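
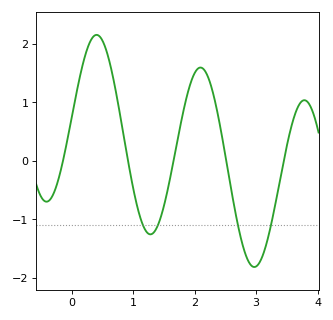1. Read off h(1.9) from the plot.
1.2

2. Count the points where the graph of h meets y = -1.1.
4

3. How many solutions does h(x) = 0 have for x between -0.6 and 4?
5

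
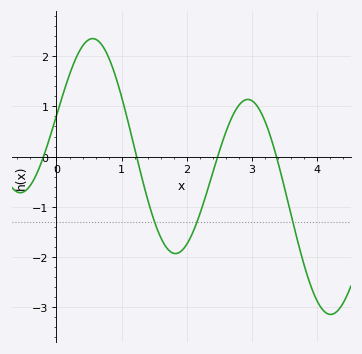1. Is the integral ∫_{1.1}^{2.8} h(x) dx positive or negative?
negative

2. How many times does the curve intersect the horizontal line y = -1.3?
3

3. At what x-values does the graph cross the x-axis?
-0.199, 1.23, 2.47, 3.37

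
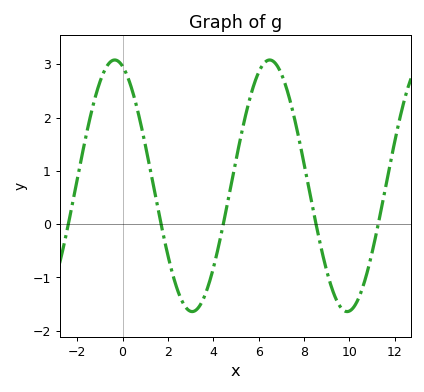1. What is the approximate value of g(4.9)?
1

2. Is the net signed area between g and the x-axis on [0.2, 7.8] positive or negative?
positive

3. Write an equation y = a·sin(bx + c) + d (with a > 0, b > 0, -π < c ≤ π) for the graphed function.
y = 2.36sin(0.92x + 1.9) + 0.72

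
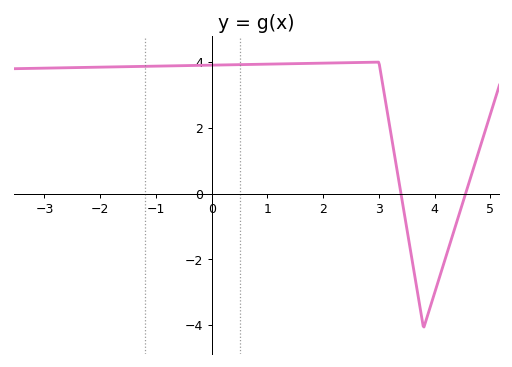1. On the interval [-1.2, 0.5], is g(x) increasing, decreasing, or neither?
increasing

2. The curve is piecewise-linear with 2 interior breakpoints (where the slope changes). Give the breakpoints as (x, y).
(3, 4); (3.8, -4.1)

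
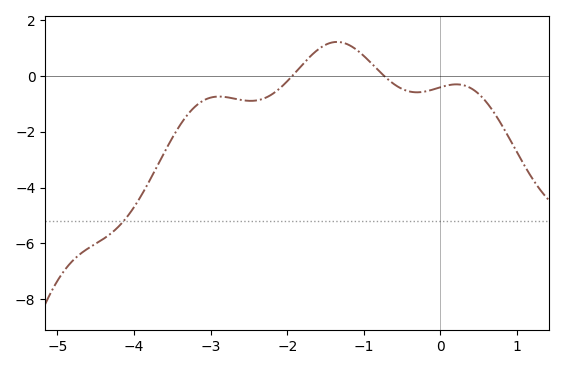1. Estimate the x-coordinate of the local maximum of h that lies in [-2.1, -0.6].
-1.4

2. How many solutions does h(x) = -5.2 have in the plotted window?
1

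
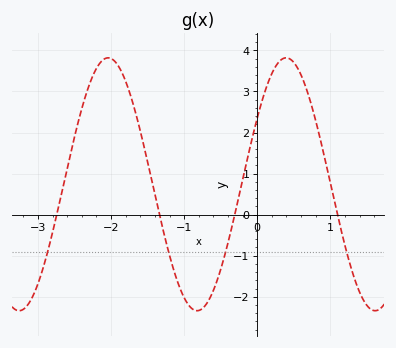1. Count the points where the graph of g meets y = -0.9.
4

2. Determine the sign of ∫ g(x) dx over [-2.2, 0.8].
positive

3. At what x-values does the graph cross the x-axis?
-2.7, -1.3, -0.3, 1.1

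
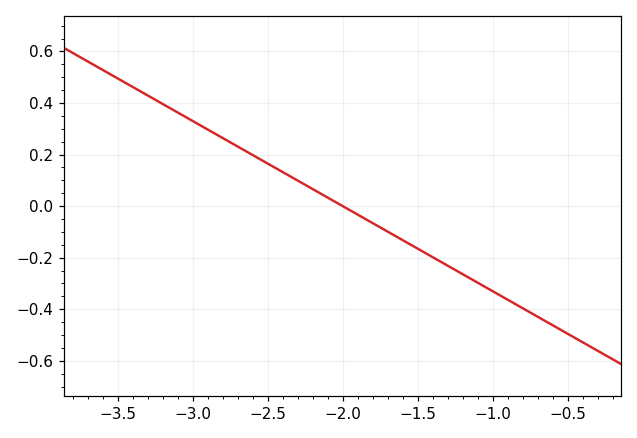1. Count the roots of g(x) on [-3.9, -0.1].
1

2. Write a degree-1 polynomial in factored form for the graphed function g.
y = -0.33(x + 2)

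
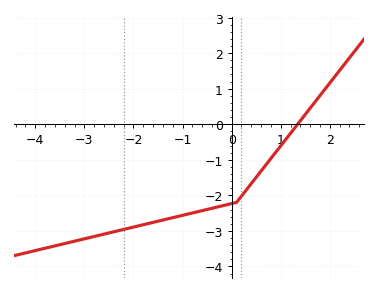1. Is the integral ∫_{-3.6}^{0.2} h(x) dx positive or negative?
negative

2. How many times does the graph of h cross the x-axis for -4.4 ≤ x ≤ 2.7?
1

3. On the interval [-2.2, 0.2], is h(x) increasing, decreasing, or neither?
increasing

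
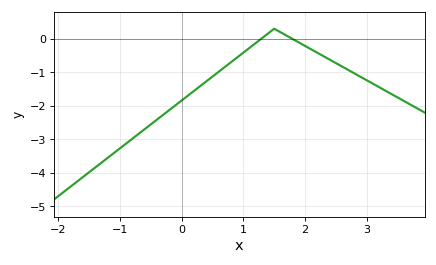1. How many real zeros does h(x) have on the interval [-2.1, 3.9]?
2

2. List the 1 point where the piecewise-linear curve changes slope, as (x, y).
(1.5, 0.3)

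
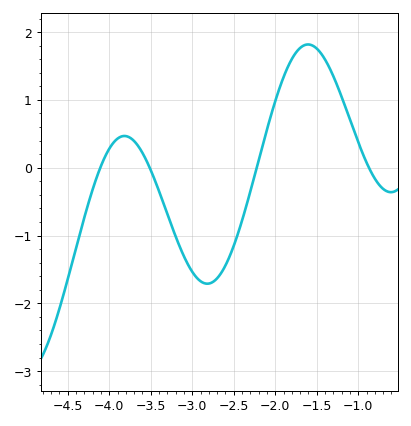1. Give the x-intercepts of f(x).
-4.11, -3.51, -2.22, -0.872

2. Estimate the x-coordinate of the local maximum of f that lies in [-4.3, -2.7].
-3.82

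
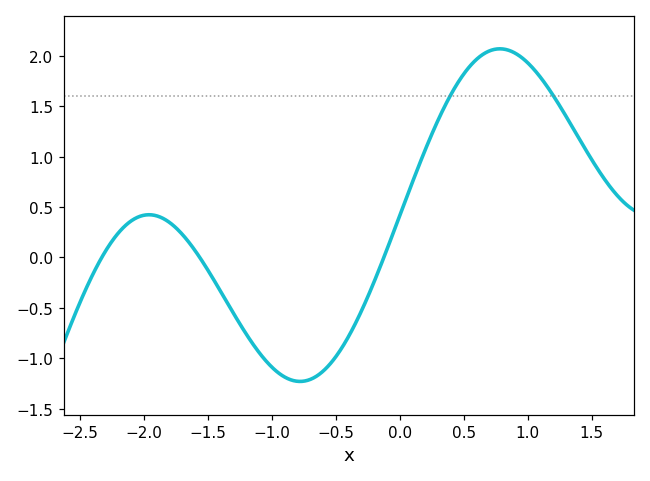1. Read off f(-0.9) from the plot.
-1.19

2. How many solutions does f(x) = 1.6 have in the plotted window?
2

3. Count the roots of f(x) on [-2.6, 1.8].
3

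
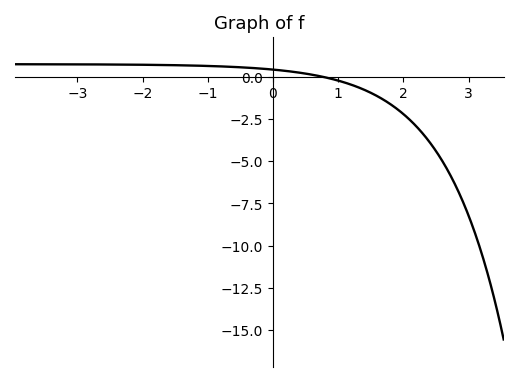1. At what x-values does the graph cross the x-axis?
0.7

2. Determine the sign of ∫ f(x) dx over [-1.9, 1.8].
positive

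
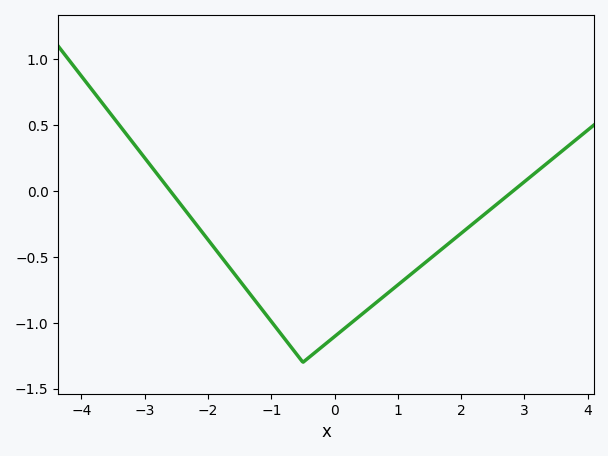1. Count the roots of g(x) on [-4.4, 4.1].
2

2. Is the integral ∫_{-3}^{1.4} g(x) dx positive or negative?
negative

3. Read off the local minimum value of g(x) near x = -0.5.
-1.3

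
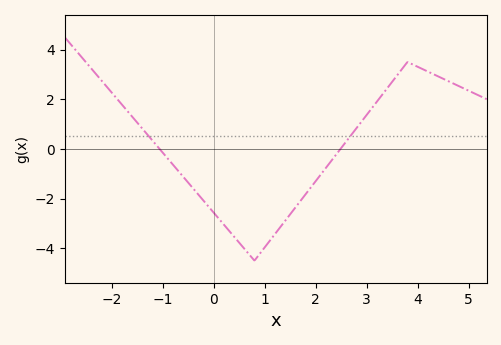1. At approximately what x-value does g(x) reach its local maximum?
3.8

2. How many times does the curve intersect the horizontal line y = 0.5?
2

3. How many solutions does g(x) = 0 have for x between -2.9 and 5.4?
2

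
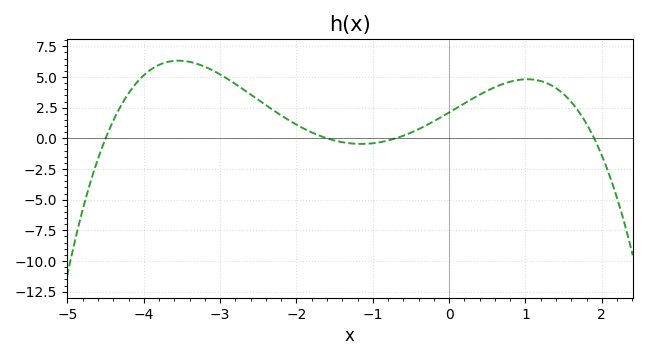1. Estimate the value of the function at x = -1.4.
-0.5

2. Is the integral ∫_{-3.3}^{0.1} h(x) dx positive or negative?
positive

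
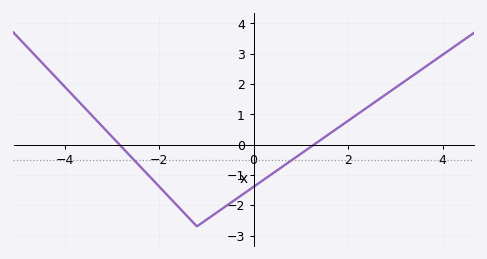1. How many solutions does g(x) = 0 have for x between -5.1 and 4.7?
2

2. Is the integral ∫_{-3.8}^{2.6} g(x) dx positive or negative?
negative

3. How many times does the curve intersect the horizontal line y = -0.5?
2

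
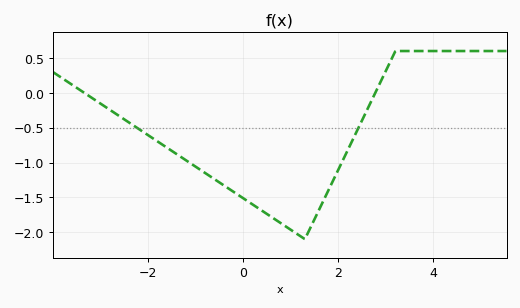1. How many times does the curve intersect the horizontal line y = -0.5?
2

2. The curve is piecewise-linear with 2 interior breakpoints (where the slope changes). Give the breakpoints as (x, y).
(1.3, -2.1); (3.2, 0.6)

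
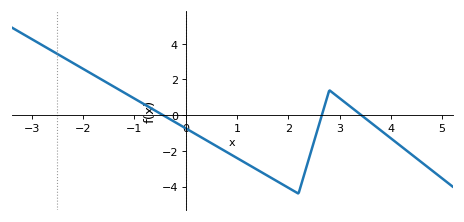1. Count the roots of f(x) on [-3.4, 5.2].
3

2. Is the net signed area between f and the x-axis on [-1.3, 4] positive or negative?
negative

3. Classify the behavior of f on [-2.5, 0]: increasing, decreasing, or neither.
decreasing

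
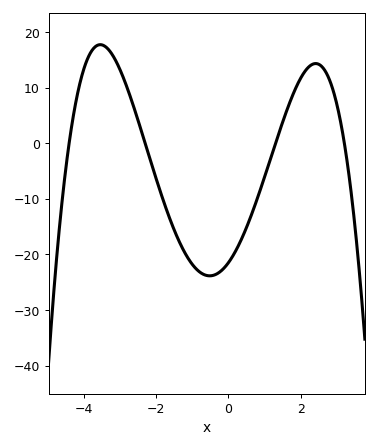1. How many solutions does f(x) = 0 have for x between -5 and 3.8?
4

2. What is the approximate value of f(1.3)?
0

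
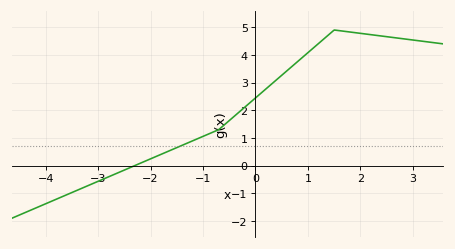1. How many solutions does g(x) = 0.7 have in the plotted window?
1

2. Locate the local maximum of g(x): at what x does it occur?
1.6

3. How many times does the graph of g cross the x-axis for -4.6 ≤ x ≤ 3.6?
1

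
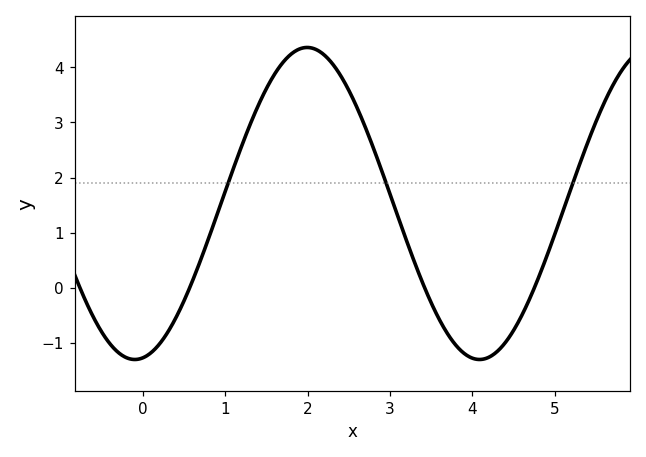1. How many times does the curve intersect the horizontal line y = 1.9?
3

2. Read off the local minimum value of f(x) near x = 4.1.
-1.3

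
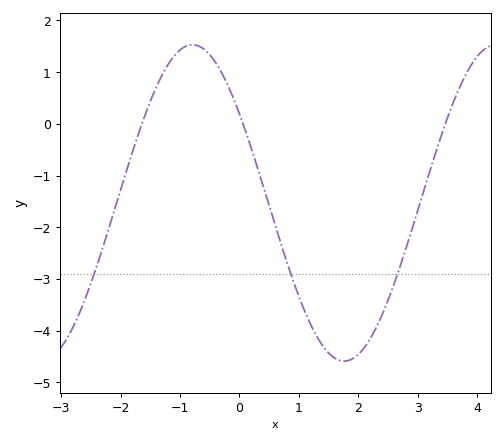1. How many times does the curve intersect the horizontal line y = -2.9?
3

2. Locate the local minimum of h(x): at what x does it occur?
1.76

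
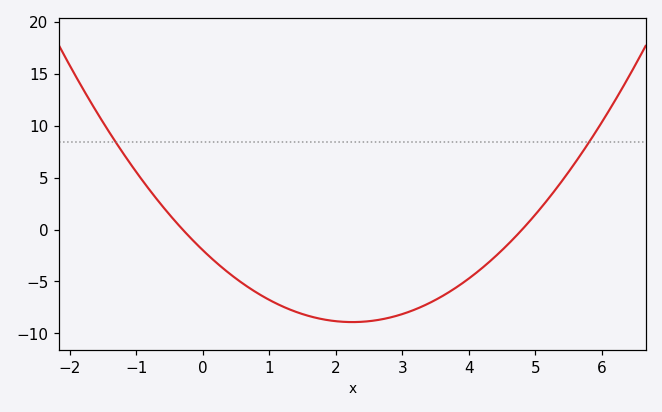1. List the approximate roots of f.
-0.4, 4.8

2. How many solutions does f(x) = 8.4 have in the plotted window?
2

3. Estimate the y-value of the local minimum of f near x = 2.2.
-9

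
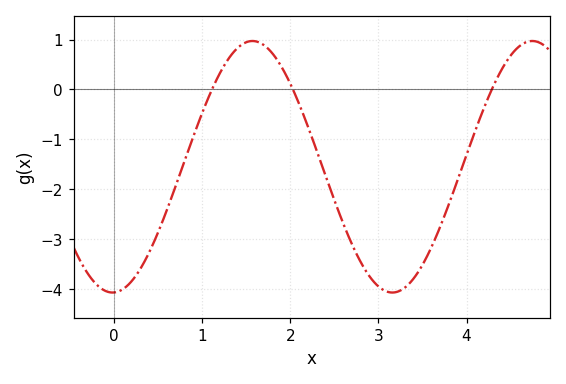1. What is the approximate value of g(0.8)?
-1.4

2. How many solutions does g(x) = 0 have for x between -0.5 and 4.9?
3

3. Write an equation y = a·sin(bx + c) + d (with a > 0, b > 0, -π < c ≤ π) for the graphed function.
y = 2.52sin(2x - 1.5) - 1.55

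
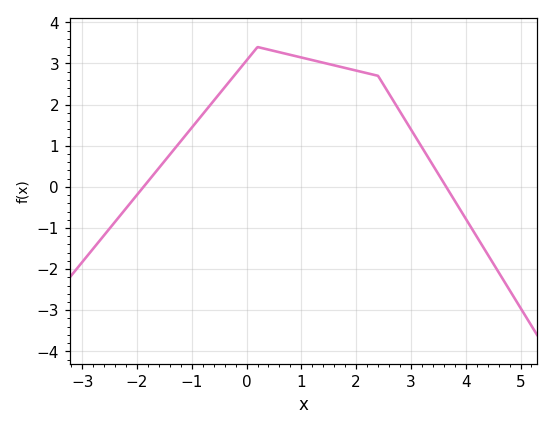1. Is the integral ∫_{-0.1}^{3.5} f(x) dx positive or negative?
positive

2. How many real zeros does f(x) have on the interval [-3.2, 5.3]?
2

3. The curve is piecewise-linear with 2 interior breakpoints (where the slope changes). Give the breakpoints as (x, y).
(0.2, 3.4); (2.4, 2.7)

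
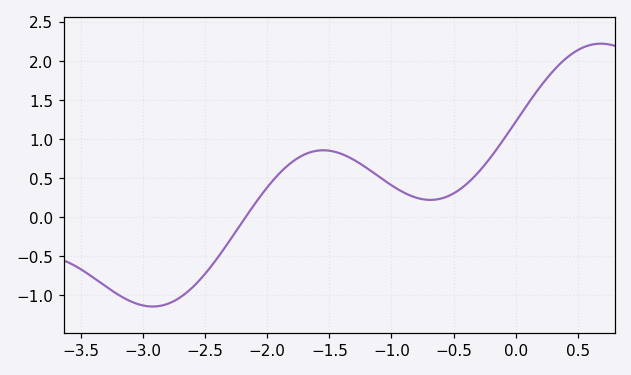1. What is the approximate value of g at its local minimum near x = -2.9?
-1.14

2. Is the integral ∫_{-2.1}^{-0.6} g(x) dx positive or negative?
positive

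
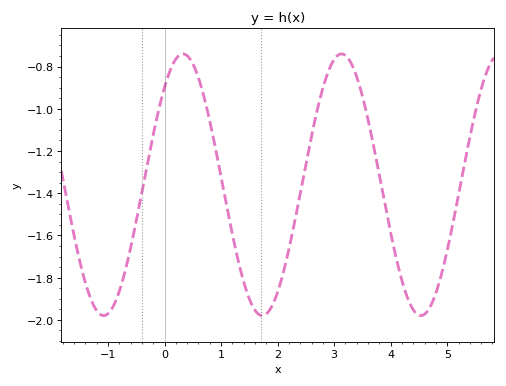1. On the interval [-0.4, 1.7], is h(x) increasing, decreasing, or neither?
neither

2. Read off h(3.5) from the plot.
-0.94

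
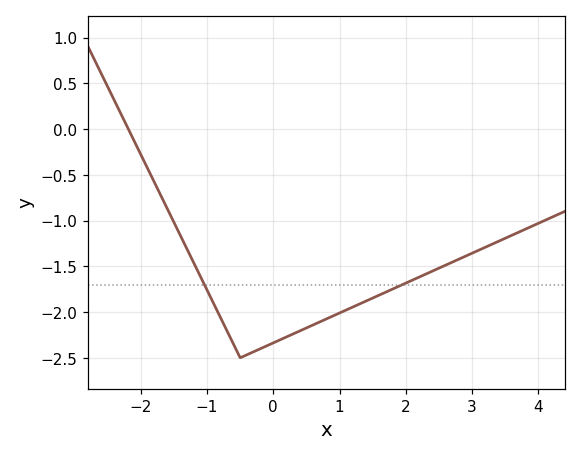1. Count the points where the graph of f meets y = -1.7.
2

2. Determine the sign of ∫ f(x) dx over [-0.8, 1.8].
negative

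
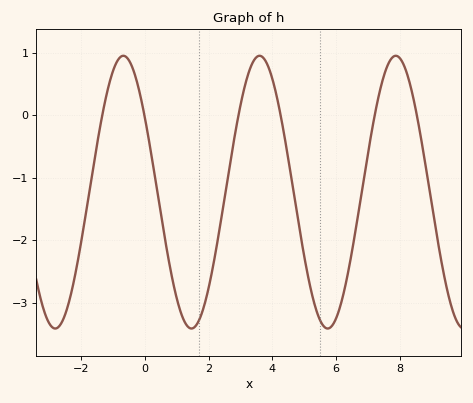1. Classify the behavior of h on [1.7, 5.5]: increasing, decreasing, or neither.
neither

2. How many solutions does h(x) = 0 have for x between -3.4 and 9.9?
6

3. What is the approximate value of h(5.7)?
-3.41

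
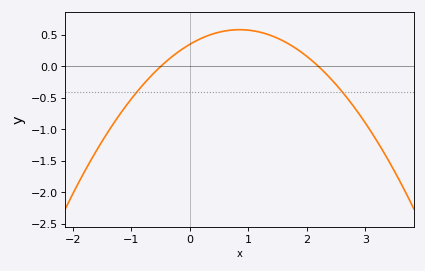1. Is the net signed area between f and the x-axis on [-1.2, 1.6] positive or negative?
positive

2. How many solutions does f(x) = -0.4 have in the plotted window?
2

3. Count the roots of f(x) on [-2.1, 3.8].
2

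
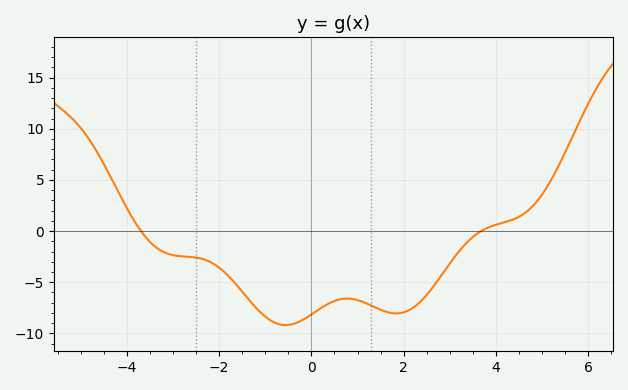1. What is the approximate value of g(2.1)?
-8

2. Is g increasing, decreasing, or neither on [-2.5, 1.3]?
neither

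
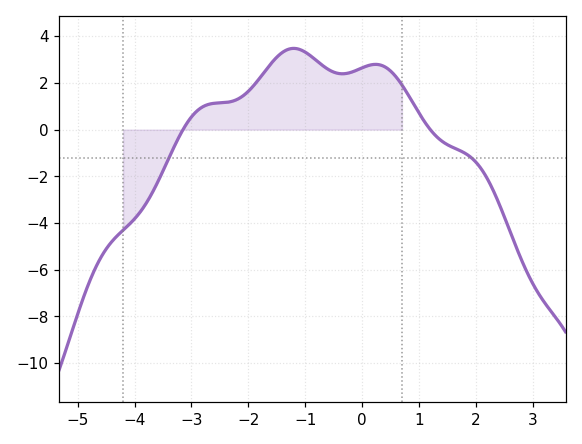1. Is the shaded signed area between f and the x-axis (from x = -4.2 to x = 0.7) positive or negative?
positive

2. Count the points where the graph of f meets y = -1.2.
2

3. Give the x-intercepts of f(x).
-3.2, 1.2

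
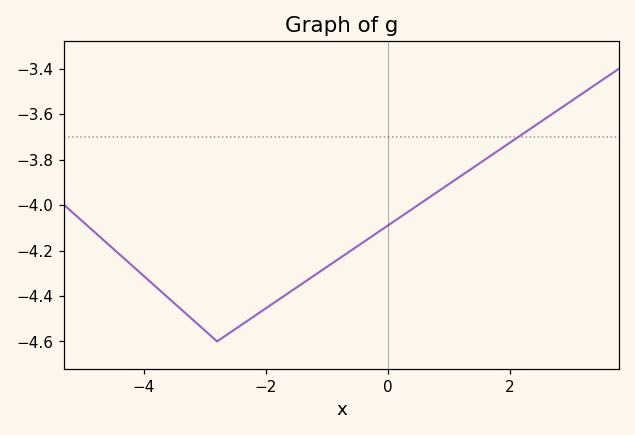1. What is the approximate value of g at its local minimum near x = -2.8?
-4.6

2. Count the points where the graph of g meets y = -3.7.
1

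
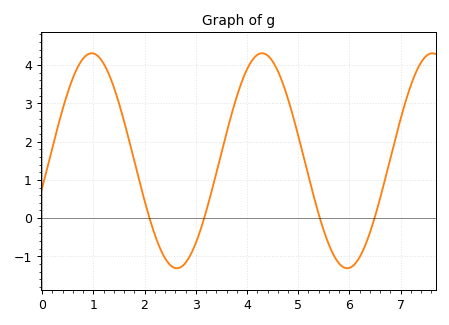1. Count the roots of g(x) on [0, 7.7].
4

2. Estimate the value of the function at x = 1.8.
1.5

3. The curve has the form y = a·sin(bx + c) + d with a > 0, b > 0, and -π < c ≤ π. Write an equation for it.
y = 2.81sin(1.89x - 0.26) + 1.5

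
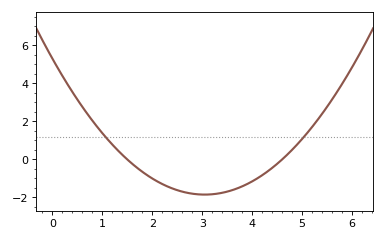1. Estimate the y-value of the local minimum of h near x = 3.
-1.8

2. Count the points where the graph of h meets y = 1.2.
2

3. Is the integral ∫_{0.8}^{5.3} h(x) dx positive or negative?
negative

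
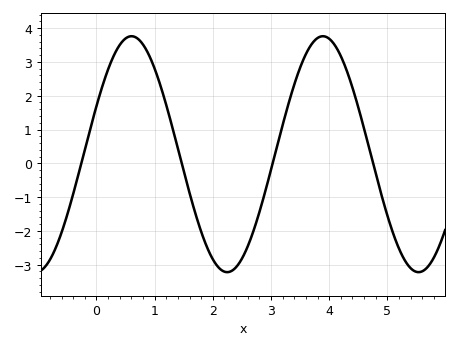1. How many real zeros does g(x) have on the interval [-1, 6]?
4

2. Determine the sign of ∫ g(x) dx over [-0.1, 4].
positive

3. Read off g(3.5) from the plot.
2.8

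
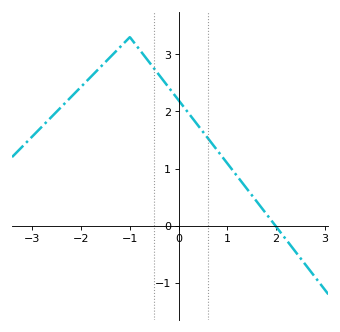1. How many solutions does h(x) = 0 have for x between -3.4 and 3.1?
1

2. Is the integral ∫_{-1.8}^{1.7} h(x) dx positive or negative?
positive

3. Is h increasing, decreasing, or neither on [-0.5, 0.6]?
decreasing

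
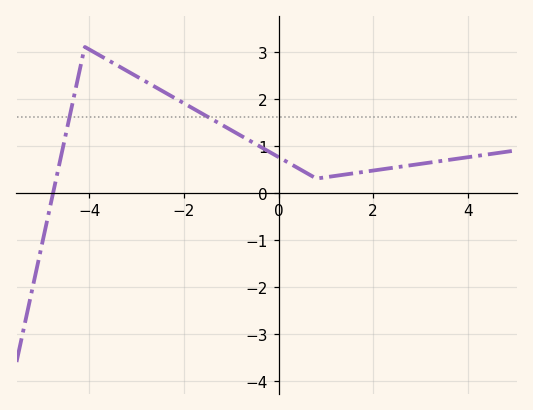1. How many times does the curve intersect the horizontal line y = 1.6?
2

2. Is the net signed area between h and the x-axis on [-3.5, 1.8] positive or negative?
positive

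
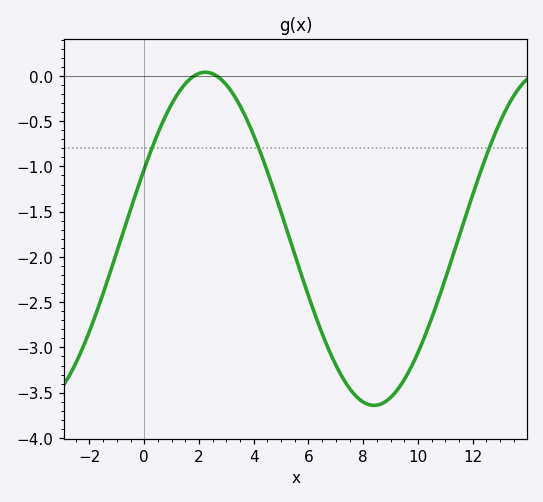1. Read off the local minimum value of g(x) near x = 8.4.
-3.64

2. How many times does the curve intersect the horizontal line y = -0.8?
3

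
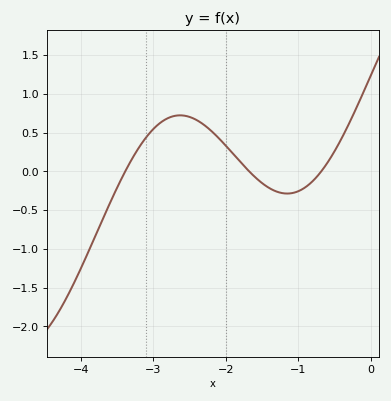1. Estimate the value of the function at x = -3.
0.55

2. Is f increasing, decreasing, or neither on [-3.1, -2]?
neither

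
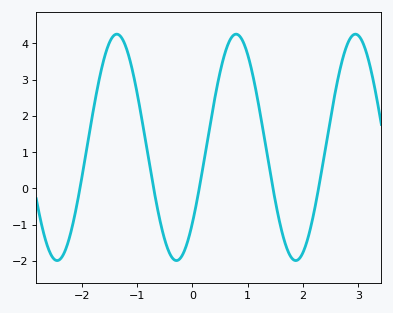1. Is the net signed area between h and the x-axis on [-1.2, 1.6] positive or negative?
positive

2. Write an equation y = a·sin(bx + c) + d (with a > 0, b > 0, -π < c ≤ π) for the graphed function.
y = 3.12sin(2.91x - 0.73) + 1.13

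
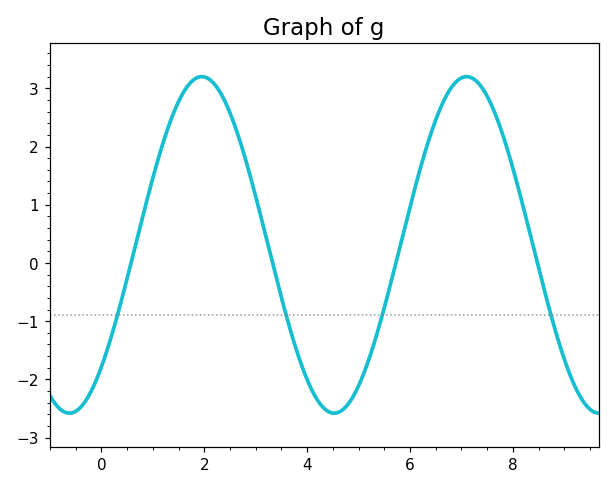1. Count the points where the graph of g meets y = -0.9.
4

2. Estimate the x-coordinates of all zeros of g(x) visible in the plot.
0.576, 3.33, 5.73, 8.48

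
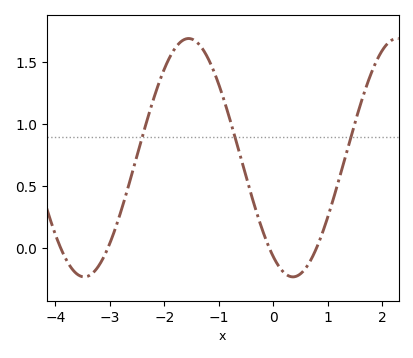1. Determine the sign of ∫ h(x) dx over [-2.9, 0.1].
positive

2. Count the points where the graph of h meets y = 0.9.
3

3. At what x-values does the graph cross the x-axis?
-3.9, -3, -0.1, 0.8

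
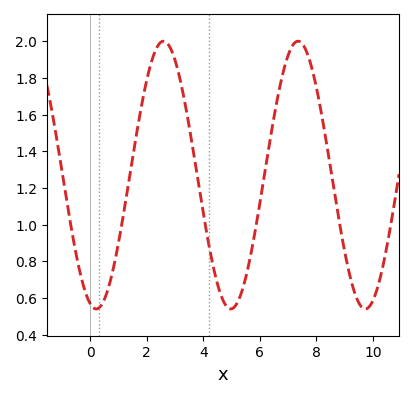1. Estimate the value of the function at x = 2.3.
1.95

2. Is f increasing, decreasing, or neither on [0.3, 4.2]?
neither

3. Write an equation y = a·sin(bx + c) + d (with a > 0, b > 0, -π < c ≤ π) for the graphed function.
y = 0.73sin(1.32x - 1.85) + 1.27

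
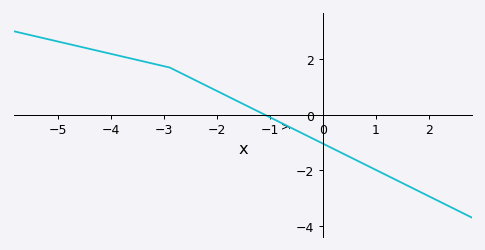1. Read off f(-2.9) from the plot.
1.7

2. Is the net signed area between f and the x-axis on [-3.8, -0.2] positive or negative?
positive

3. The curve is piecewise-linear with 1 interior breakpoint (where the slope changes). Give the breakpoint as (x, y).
(-2.9, 1.7)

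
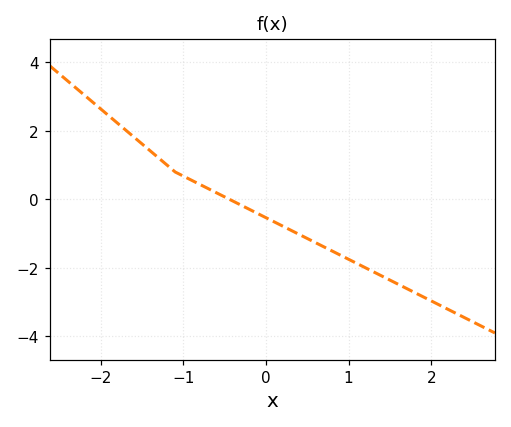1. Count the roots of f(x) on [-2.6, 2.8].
1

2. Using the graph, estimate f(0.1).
-0.6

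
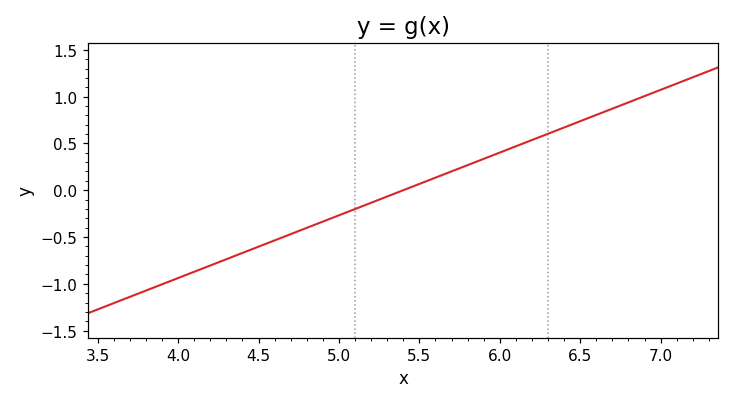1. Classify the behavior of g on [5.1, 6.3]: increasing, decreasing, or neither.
increasing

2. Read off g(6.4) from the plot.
0.65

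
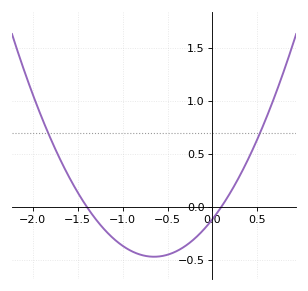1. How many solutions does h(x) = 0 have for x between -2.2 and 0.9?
2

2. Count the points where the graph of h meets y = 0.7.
2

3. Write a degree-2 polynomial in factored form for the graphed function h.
y = 0.84(x + 1.4)(x - 0.1)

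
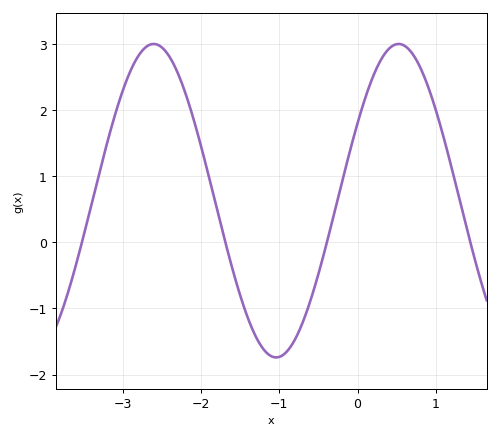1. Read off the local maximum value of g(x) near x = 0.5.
3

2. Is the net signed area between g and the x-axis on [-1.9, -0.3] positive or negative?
negative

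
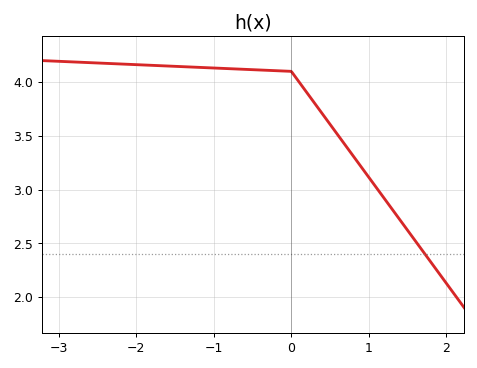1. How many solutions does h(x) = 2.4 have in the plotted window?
1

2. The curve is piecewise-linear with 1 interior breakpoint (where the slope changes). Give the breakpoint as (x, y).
(0, 4.1)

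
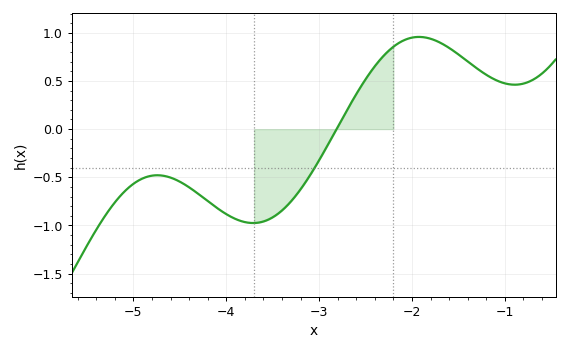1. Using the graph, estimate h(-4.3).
-0.673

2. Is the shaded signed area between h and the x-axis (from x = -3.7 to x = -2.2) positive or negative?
negative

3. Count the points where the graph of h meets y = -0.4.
1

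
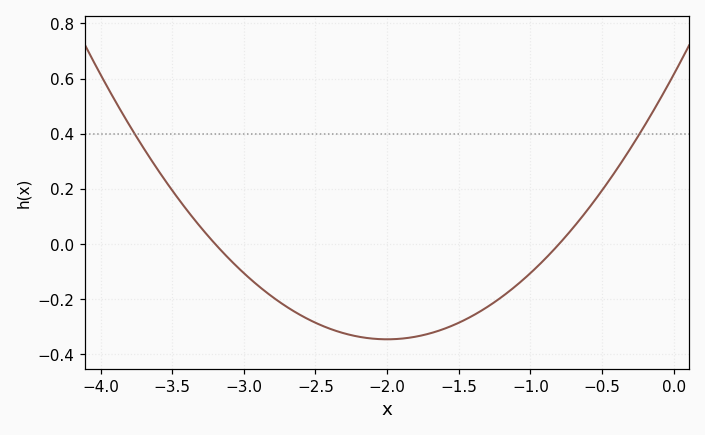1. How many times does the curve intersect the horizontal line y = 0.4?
2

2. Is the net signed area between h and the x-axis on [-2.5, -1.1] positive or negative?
negative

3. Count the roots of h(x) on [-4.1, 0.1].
2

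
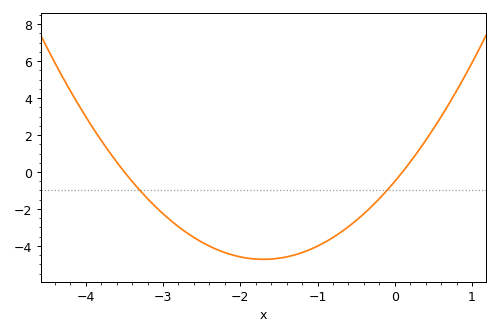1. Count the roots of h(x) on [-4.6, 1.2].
2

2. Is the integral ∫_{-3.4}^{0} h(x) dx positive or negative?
negative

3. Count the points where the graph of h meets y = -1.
2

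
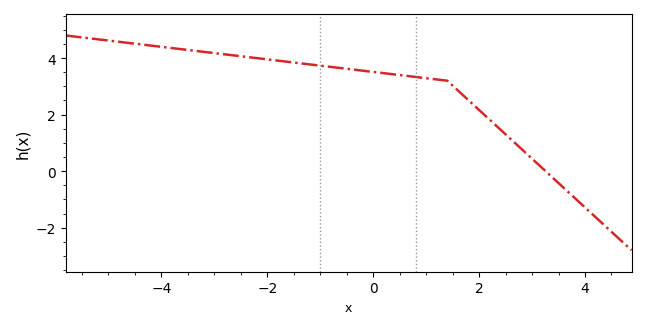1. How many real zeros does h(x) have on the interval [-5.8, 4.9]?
1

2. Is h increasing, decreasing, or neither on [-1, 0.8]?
decreasing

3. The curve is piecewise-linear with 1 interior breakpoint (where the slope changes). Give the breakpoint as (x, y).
(1.4, 3.2)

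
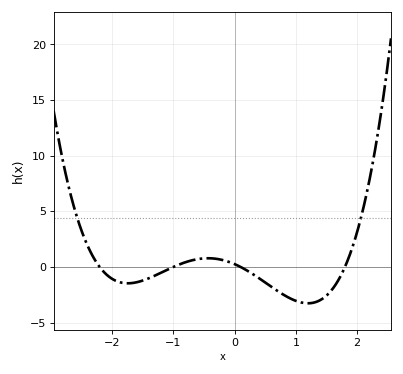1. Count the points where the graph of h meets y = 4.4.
2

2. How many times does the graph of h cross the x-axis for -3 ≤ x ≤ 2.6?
4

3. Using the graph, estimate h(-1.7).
-1.5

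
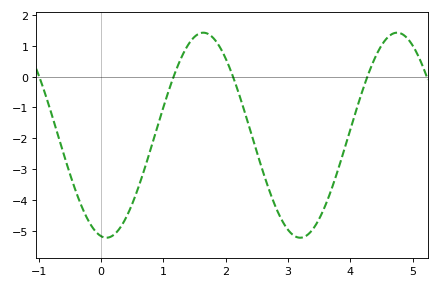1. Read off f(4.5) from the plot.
1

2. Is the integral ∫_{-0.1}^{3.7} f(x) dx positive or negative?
negative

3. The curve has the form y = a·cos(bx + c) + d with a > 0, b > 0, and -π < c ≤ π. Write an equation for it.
y = 3.33cos(2x + 3) - 1.9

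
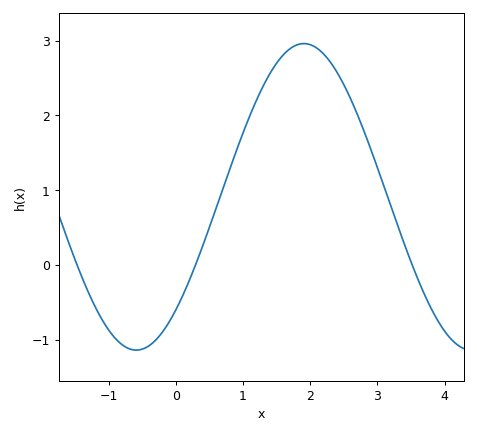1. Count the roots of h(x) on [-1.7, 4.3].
3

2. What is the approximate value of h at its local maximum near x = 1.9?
2.96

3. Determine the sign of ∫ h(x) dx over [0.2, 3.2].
positive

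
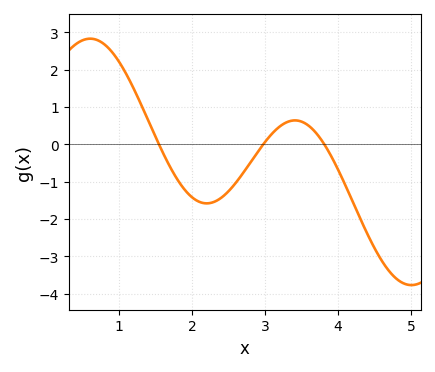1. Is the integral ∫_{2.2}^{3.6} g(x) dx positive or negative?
negative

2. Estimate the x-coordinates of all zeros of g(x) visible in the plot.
1.5, 3, 3.8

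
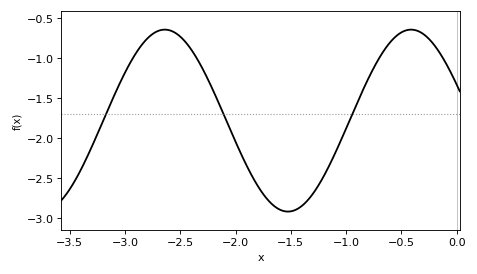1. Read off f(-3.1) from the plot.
-1.45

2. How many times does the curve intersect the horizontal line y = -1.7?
3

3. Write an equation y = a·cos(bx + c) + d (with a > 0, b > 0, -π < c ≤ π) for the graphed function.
y = 1.14cos(2.8x + 1.2) - 1.78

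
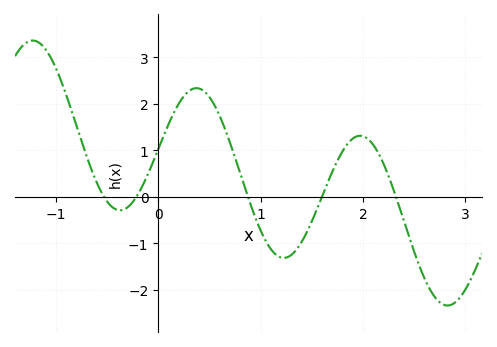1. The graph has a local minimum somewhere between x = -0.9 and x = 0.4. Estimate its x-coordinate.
-0.372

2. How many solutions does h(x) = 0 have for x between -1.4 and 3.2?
5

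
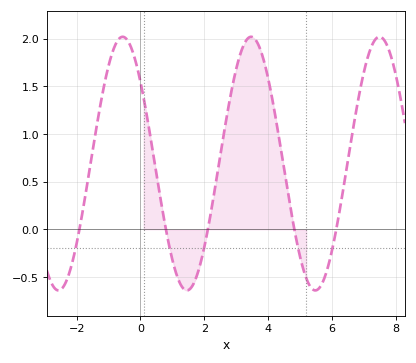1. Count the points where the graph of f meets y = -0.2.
5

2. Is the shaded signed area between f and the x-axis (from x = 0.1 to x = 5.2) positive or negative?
positive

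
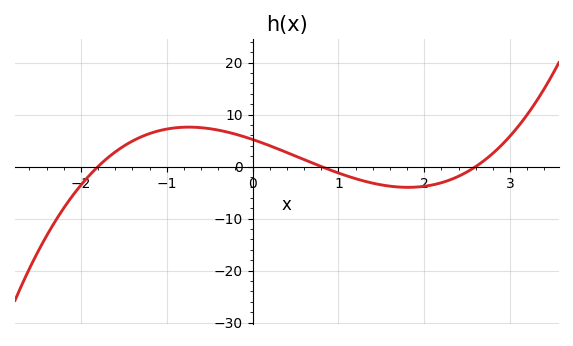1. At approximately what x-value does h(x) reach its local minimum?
1.8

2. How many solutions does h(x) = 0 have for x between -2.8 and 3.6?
3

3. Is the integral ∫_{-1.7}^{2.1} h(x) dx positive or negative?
positive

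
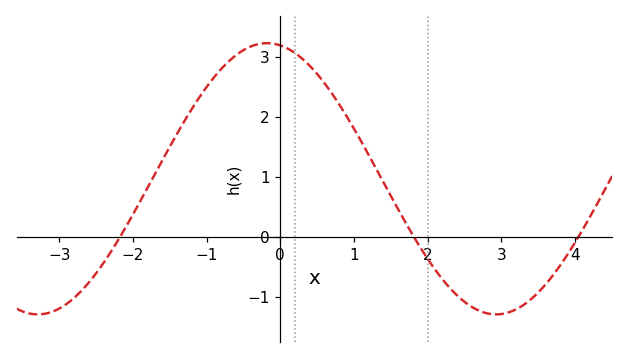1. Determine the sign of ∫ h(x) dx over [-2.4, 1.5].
positive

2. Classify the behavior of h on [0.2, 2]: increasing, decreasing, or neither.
decreasing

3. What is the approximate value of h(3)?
-1.3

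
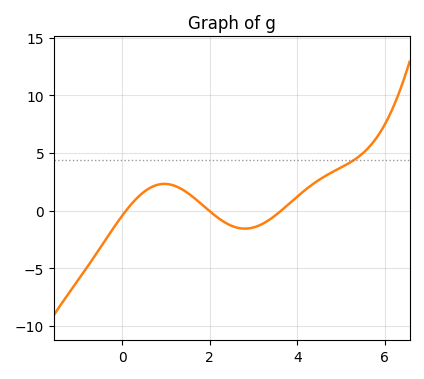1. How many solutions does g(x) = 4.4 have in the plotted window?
1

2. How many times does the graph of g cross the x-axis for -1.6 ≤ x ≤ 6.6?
3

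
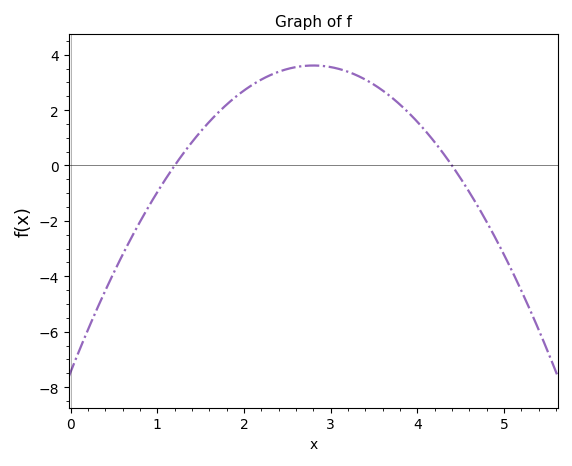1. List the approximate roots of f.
1.2, 4.4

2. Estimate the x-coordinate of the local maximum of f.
2.8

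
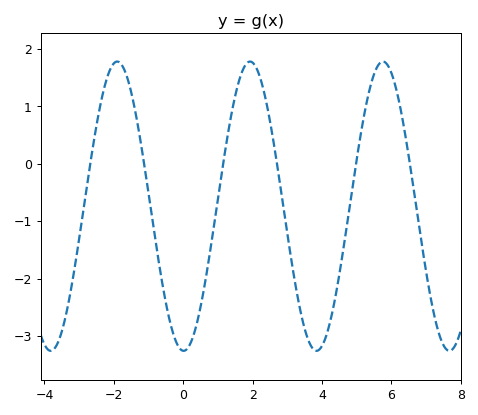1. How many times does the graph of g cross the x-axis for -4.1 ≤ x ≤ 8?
6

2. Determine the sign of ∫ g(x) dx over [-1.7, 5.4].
negative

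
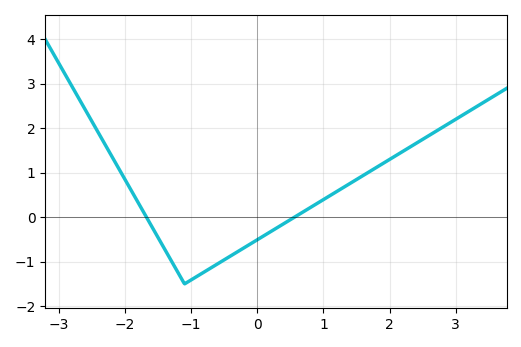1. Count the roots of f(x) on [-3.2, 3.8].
2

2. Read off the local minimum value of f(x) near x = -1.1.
-1.5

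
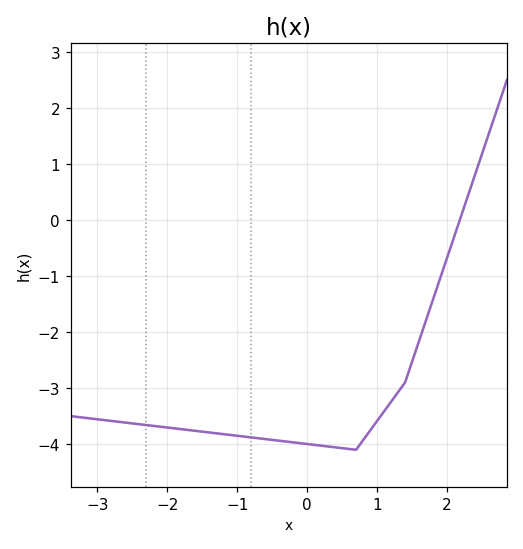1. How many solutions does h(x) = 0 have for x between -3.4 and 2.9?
1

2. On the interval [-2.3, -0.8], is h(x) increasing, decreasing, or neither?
decreasing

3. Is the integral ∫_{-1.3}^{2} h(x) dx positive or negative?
negative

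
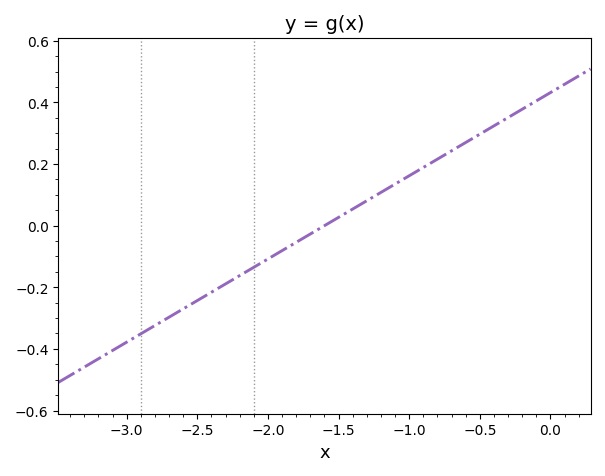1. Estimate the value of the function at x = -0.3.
0.36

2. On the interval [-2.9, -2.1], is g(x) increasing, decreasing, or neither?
increasing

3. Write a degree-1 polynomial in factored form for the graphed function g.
y = 0.27(x + 1.6)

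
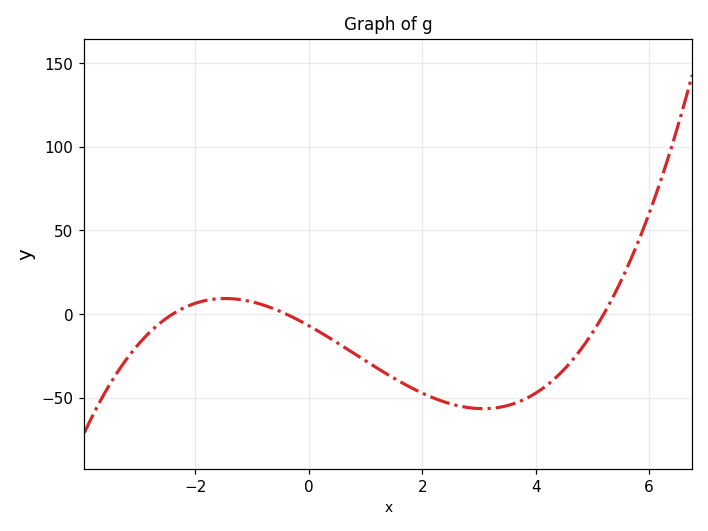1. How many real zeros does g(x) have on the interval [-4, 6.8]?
3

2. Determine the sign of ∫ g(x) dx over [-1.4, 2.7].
negative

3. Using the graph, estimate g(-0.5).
0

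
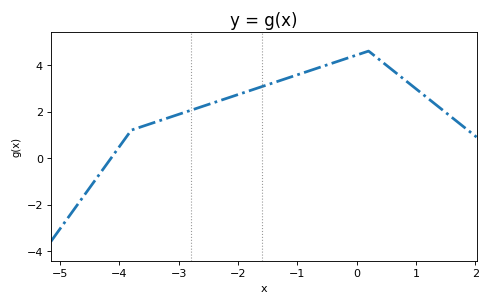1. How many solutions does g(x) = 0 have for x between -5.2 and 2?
1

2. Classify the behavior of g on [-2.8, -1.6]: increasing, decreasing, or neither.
increasing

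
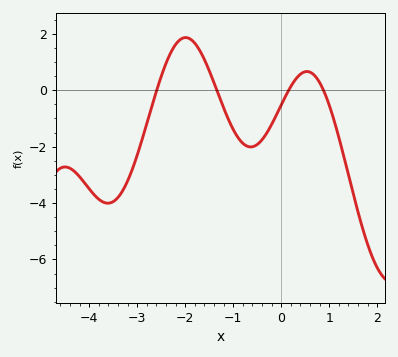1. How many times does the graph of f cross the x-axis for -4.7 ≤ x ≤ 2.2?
4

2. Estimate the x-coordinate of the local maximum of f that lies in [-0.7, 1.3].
0.537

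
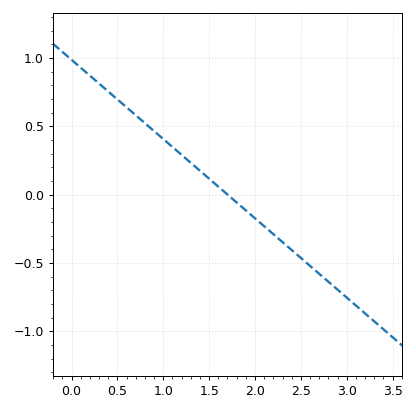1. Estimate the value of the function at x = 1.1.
0.35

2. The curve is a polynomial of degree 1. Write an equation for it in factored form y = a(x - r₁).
y = -0.58(x - 1.7)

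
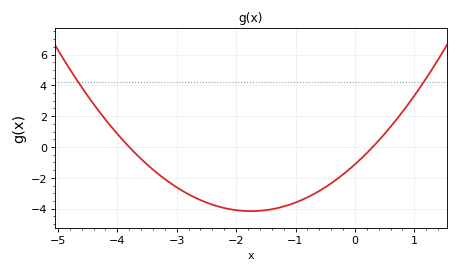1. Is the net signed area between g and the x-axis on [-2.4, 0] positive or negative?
negative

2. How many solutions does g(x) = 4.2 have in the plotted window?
2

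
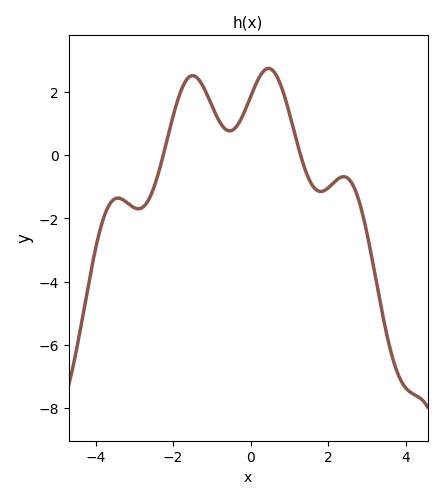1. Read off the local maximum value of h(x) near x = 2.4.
-0.679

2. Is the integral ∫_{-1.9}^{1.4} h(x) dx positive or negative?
positive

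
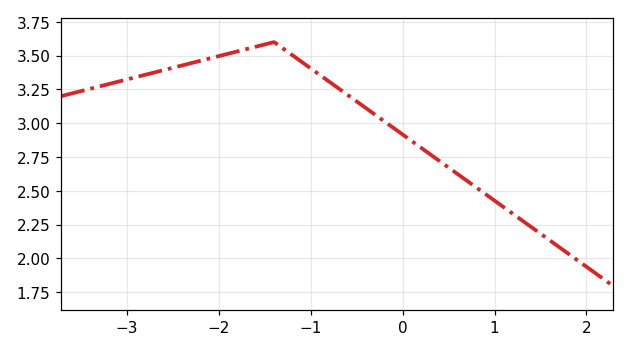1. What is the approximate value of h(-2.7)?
3.4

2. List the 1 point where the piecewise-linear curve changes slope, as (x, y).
(-1.4, 3.6)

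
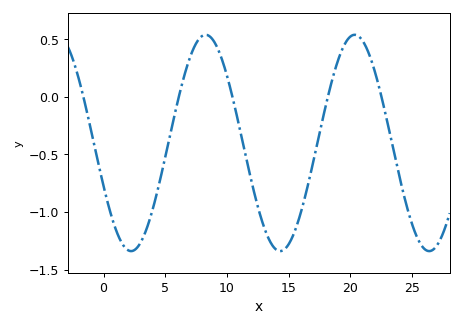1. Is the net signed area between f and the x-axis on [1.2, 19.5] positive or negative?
negative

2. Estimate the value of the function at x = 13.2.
-1.2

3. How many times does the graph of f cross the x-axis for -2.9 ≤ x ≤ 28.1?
5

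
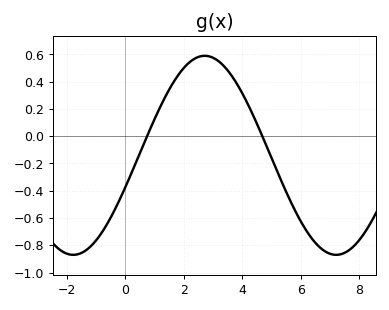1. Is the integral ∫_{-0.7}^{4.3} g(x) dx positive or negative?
positive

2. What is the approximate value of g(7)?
-0.86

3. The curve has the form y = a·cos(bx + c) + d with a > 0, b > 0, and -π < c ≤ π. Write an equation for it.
y = 0.73cos(0.7x - 1.9) - 0.14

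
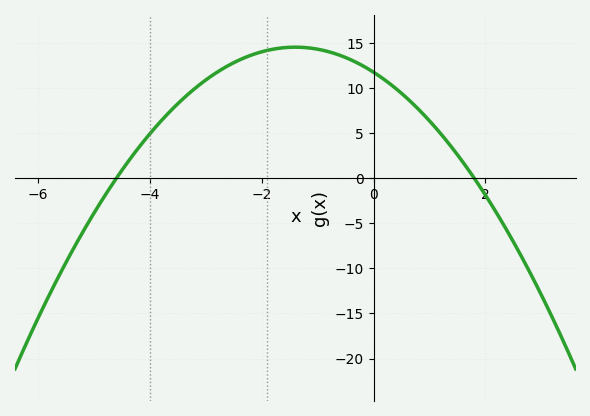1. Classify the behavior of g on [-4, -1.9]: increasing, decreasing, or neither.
increasing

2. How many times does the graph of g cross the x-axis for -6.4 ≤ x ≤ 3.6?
2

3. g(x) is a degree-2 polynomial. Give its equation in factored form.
y = -1.42(x + 4.6)(x - 1.8)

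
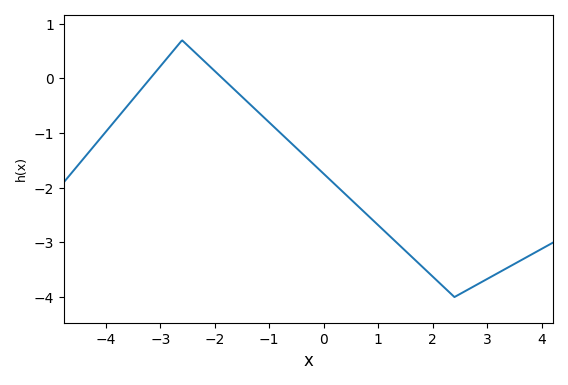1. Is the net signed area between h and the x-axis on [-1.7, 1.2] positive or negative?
negative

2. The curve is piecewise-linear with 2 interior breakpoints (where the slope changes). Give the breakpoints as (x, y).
(-2.6, 0.7); (2.4, -4)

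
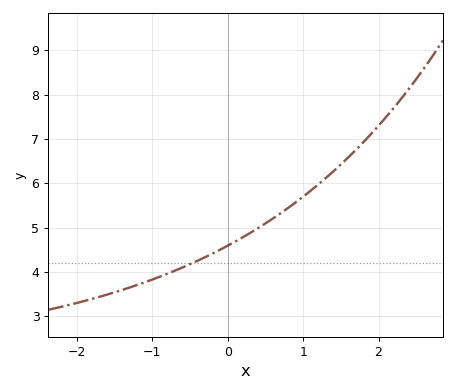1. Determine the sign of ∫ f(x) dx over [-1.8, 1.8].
positive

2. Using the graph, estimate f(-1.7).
3.4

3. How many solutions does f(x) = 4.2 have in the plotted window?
1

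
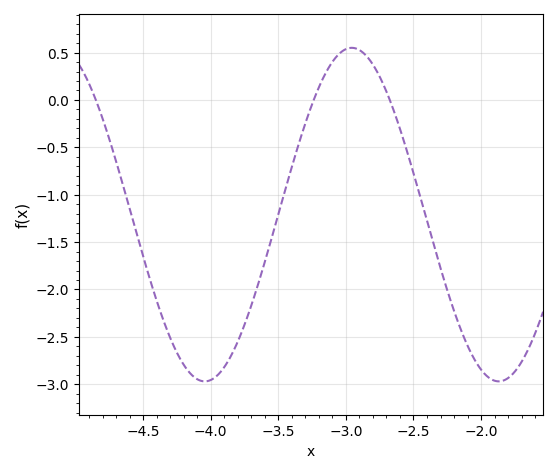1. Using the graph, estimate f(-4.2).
-2.8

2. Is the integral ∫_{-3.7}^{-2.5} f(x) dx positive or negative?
negative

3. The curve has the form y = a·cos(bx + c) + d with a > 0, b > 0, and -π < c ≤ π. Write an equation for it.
y = 1.76cos(2.9x + 2.3) - 1.21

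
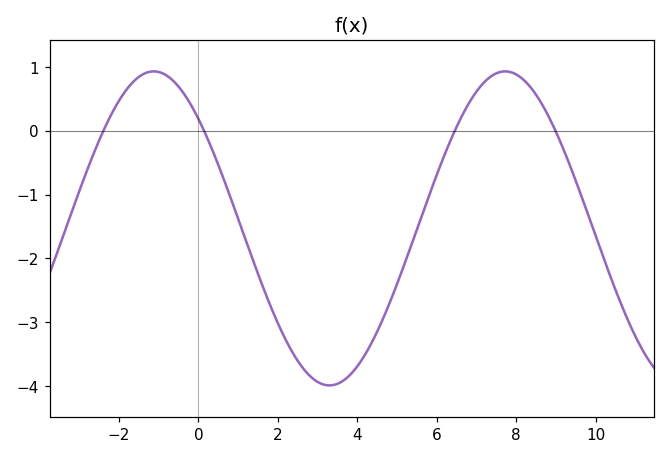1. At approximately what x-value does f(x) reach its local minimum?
3.4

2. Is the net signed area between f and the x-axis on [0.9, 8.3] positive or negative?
negative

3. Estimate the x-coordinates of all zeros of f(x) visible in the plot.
-2.4, 0.2, 6.4, 9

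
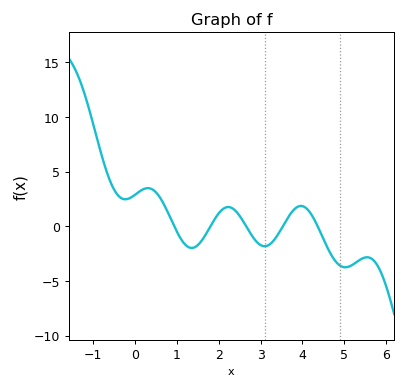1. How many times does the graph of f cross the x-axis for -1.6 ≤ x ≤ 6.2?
5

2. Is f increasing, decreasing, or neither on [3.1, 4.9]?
neither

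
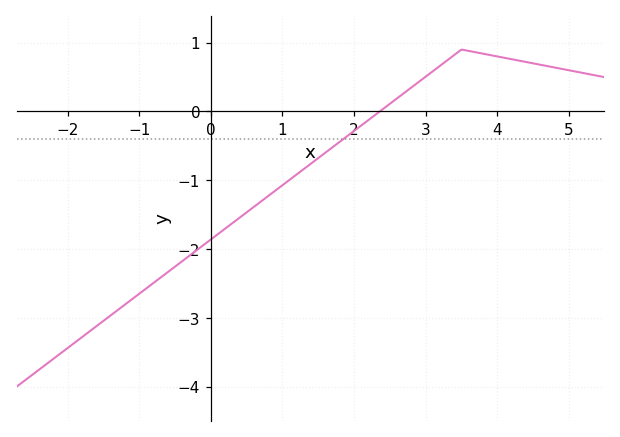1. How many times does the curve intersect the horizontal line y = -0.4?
1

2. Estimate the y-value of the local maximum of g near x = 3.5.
0.9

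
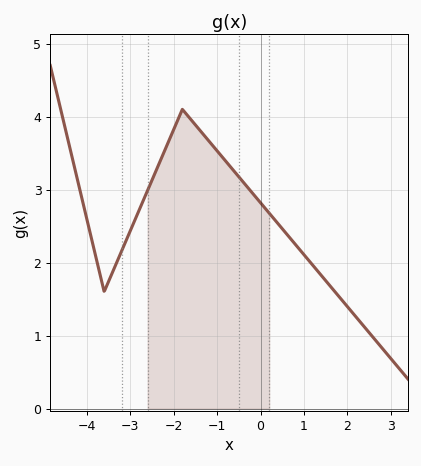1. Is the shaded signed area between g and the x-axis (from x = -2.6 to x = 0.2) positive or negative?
positive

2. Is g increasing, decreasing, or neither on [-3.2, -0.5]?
neither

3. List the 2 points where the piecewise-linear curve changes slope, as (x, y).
(-3.6, 1.6); (-1.8, 4.1)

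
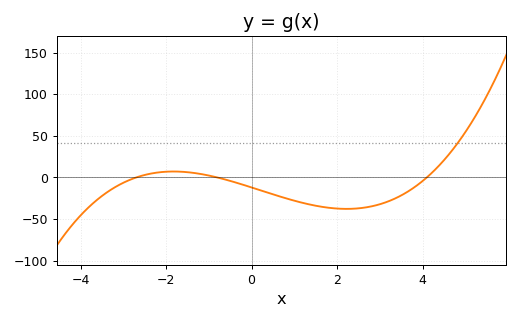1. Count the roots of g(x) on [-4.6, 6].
3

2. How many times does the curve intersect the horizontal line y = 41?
1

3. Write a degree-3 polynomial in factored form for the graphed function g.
y = 1.35(x + 2.7)(x + 0.8)(x - 4.1)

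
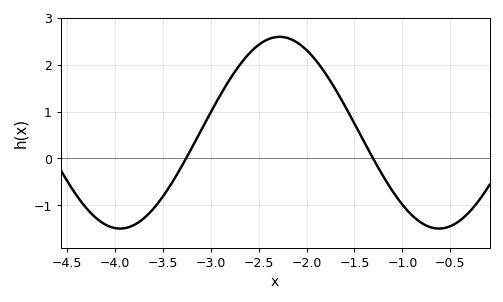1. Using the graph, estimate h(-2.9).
1.3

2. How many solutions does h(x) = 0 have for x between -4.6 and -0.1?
2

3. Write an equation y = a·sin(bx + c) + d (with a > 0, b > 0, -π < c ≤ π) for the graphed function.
y = 2.05sin(1.9x - 0.4) + 0.55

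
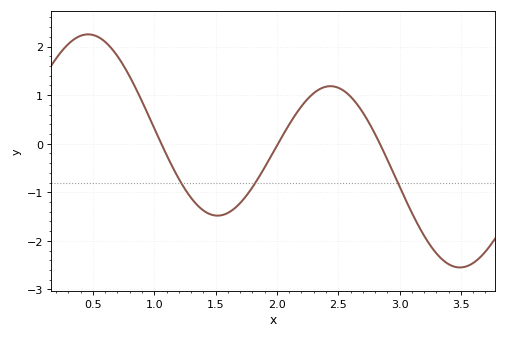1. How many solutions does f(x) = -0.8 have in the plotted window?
3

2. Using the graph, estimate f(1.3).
-1.1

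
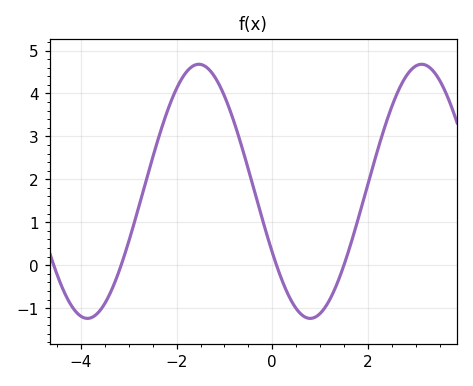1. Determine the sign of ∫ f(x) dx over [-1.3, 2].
positive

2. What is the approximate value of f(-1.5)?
4.7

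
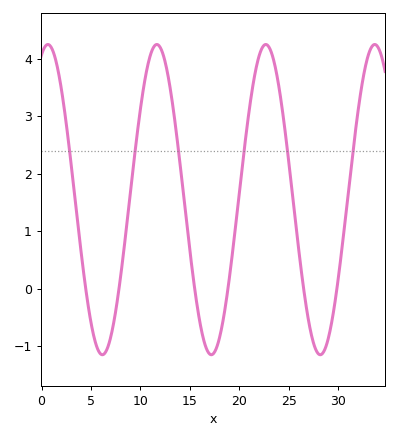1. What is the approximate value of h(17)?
-1.1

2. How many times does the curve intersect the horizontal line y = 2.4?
6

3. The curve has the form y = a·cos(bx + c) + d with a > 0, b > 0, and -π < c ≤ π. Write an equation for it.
y = 2.7cos(0.57x - 0.36) + 1.55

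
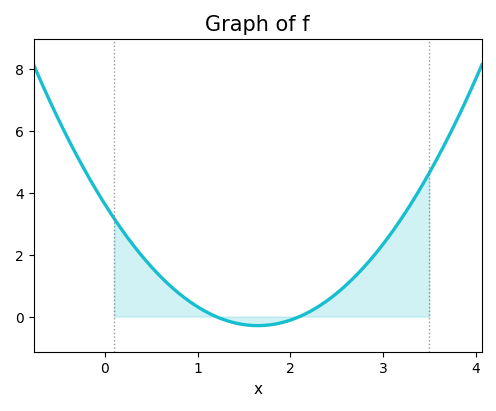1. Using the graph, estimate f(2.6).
1.01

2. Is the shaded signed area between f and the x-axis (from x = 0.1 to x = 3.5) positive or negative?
positive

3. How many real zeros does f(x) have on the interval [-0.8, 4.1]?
2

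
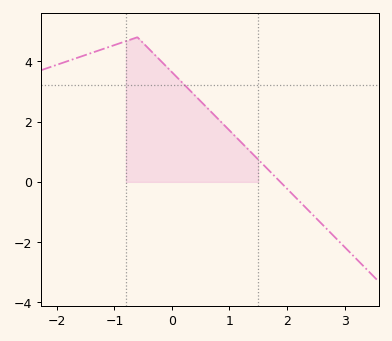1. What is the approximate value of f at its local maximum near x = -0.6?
4.8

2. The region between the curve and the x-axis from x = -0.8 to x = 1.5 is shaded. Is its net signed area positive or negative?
positive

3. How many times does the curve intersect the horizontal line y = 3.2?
1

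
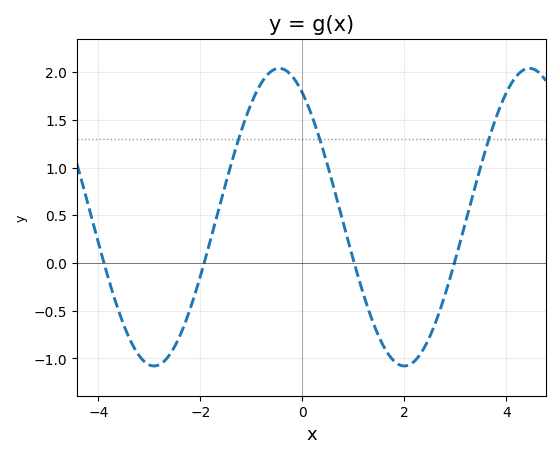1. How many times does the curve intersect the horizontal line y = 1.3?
3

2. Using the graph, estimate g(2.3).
-0.95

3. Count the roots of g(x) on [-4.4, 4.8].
4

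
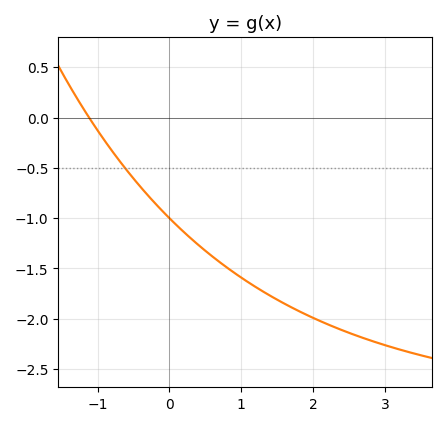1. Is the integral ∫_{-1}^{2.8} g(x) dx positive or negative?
negative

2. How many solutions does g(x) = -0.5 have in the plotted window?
1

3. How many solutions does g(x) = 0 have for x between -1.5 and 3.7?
1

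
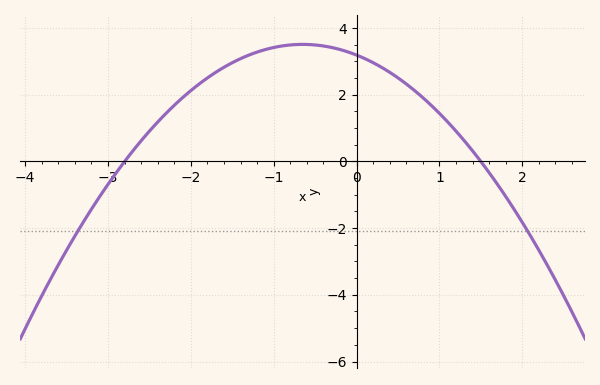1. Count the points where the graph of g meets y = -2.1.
2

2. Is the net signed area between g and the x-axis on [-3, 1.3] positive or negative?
positive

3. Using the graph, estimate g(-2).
2.2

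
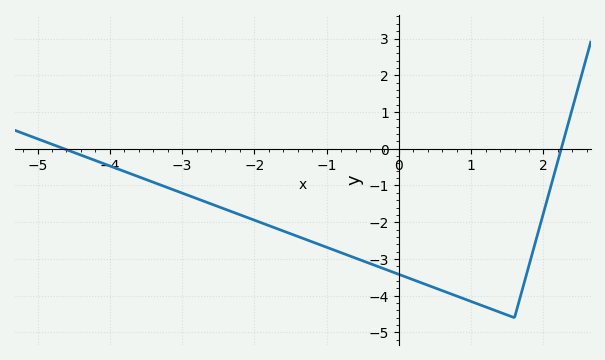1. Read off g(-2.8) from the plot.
-1.4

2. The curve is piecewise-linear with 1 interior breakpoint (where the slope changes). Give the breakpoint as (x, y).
(1.6, -4.6)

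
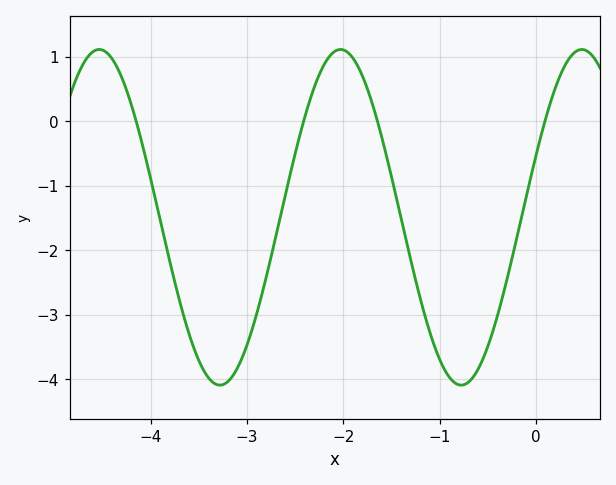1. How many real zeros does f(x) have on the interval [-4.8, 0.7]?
4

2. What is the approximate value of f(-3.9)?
-1.5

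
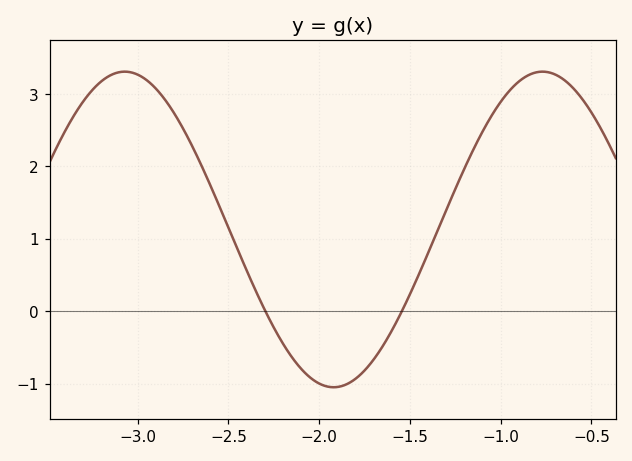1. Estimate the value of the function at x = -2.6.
1.7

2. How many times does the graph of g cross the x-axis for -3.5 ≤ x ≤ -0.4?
2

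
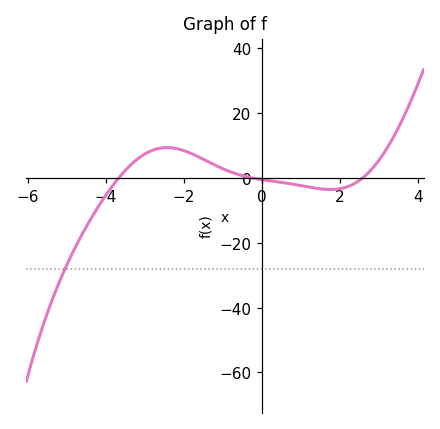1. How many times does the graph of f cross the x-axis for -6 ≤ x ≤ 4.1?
3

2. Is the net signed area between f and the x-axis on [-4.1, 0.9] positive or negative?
positive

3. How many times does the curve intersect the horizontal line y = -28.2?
1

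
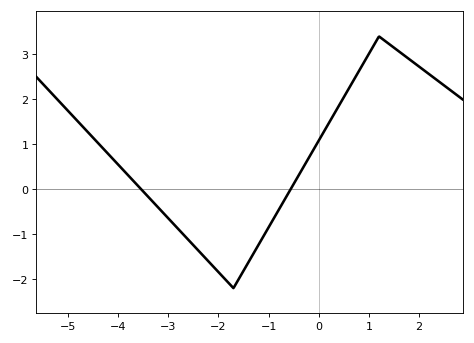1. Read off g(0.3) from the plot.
1.7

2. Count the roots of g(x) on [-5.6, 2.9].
2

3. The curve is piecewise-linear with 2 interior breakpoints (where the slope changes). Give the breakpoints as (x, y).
(-1.7, -2.2); (1.2, 3.4)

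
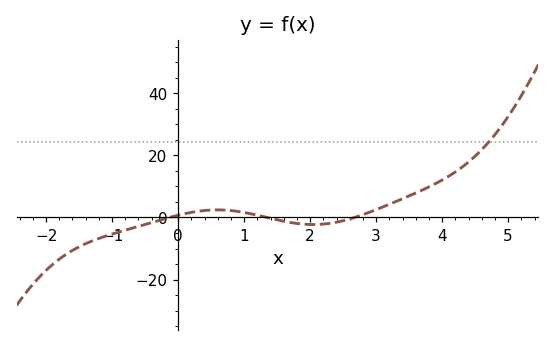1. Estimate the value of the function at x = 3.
2.52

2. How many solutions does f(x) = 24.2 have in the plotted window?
1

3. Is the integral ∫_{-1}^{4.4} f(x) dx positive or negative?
positive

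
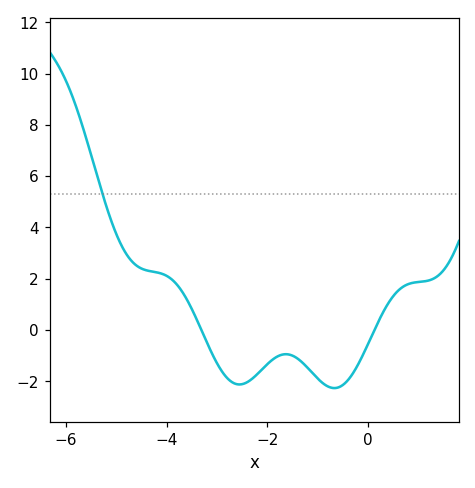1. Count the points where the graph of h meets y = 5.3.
1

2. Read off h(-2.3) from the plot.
-2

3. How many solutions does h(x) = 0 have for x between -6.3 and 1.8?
2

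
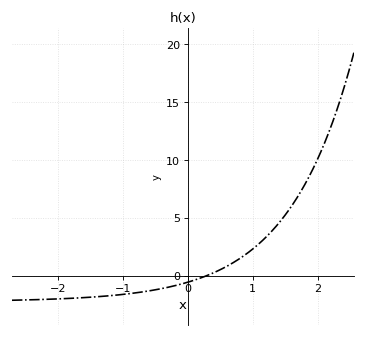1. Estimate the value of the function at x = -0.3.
-1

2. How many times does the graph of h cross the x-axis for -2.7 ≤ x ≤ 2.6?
1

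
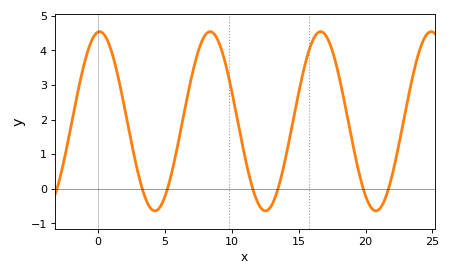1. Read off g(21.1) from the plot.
-0.56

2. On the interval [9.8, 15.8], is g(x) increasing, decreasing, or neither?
neither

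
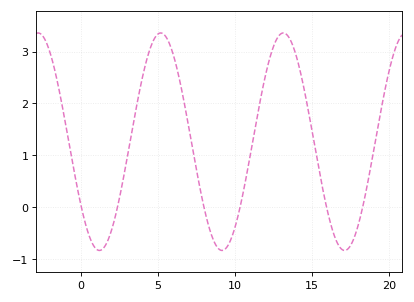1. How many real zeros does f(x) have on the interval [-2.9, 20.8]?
6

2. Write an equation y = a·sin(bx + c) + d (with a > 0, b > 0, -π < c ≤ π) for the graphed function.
y = 2.1sin(0.79x - 2.52) + 1.26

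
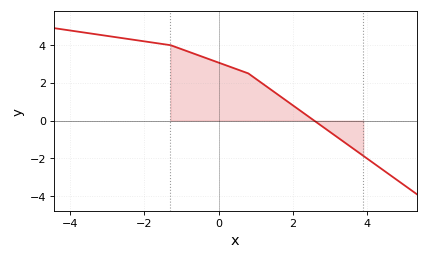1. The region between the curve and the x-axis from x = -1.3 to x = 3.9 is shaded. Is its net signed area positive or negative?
positive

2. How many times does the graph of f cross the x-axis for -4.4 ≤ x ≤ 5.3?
1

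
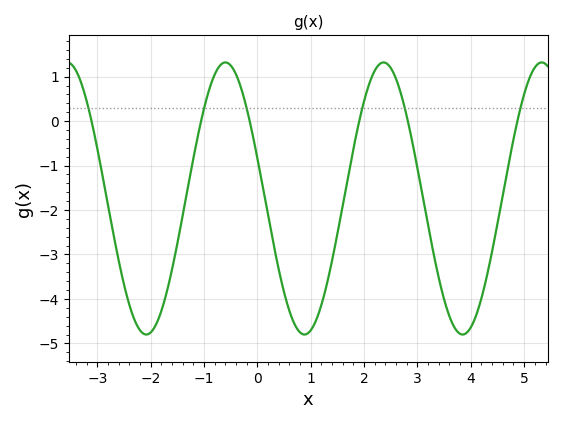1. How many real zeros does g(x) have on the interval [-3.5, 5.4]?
6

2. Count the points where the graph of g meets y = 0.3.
6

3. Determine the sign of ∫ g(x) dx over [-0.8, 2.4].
negative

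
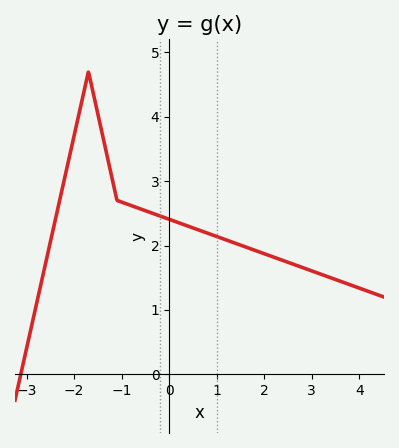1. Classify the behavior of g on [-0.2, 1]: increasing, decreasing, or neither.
decreasing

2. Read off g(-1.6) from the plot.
4.4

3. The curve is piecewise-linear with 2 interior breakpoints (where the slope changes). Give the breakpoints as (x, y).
(-1.7, 4.7); (-1.1, 2.7)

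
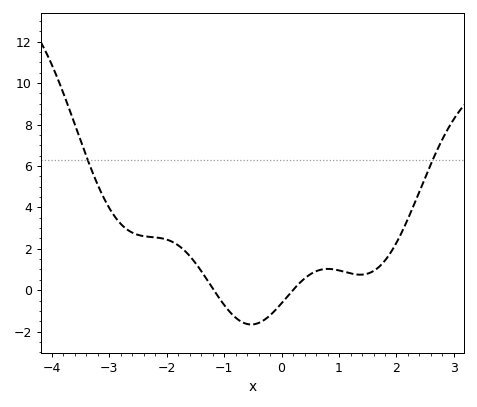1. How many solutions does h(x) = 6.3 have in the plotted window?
2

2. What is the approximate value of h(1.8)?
1.43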